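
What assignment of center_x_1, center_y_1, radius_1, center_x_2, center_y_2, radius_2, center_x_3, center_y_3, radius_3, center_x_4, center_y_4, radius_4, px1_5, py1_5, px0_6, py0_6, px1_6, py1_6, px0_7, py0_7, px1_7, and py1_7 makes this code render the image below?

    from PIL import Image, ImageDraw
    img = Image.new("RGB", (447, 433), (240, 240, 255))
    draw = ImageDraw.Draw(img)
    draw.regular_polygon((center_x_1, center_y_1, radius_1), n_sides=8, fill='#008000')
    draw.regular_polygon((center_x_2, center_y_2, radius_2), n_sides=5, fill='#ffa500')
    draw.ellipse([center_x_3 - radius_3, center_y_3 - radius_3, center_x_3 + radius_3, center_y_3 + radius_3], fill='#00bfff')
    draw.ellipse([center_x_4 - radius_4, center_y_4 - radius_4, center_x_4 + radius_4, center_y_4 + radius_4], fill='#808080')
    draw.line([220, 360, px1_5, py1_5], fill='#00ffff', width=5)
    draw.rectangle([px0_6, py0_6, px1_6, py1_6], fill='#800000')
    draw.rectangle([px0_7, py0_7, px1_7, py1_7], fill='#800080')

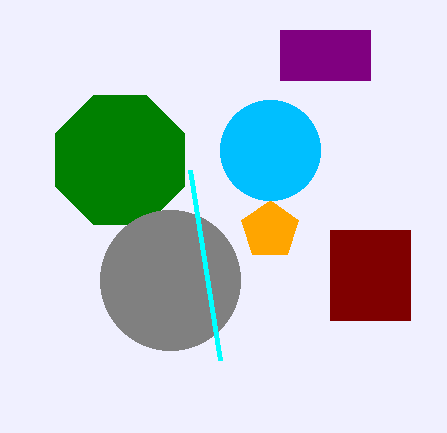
center_x_1 = 120, center_y_1 = 160, radius_1 = 70, center_x_2 = 270, center_y_2 = 230, radius_2 = 30, center_x_3 = 270, center_y_3 = 150, radius_3 = 50, center_x_4 = 170, center_y_4 = 280, radius_4 = 70, px1_5 = 190, py1_5 = 170, px0_6 = 330, py0_6 = 230, px1_6 = 410, py1_6 = 320, px0_7 = 280, py0_7 = 30, px1_7 = 370, py1_7 = 80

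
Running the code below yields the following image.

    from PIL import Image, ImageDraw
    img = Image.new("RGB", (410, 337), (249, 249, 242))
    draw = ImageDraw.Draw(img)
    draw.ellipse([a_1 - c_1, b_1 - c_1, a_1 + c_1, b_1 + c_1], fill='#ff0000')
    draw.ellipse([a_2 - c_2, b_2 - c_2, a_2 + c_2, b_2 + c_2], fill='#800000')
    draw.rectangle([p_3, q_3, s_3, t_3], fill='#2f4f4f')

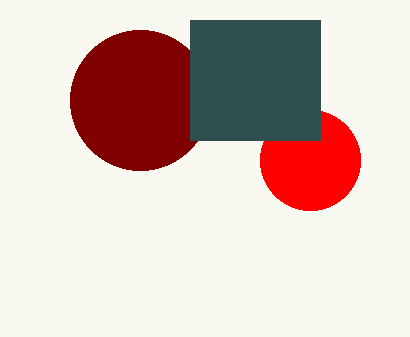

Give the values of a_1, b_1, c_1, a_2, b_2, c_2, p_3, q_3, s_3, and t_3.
a_1 = 310
b_1 = 160
c_1 = 50
a_2 = 140
b_2 = 100
c_2 = 70
p_3 = 190
q_3 = 20
s_3 = 320
t_3 = 140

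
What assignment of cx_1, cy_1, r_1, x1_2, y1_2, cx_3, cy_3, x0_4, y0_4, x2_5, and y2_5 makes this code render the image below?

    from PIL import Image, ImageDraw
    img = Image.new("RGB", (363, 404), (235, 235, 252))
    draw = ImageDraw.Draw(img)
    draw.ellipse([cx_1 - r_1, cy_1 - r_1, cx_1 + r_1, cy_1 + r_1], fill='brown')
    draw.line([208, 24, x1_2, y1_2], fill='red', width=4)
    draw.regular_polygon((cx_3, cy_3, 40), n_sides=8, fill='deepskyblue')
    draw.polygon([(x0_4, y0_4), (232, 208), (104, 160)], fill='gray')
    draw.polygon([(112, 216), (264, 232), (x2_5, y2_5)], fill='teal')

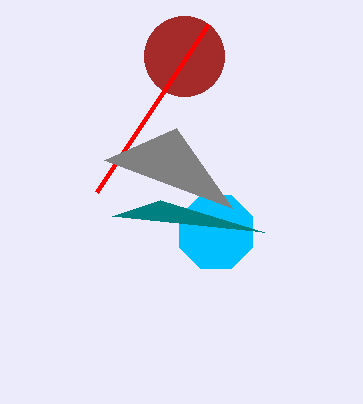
cx_1 = 184, cy_1 = 56, r_1 = 40, x1_2 = 96, y1_2 = 192, cx_3 = 216, cy_3 = 232, x0_4 = 176, y0_4 = 128, x2_5 = 160, y2_5 = 200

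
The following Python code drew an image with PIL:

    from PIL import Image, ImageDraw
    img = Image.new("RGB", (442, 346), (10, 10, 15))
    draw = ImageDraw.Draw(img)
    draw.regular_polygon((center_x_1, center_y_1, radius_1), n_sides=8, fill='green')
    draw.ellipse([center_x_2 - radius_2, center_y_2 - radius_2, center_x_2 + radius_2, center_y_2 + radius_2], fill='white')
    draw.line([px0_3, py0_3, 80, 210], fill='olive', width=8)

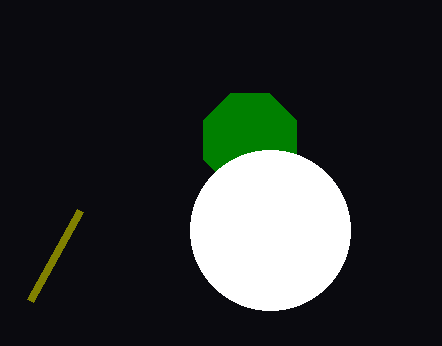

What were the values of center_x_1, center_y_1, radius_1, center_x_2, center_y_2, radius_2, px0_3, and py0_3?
center_x_1 = 250
center_y_1 = 140
radius_1 = 50
center_x_2 = 270
center_y_2 = 230
radius_2 = 80
px0_3 = 30
py0_3 = 300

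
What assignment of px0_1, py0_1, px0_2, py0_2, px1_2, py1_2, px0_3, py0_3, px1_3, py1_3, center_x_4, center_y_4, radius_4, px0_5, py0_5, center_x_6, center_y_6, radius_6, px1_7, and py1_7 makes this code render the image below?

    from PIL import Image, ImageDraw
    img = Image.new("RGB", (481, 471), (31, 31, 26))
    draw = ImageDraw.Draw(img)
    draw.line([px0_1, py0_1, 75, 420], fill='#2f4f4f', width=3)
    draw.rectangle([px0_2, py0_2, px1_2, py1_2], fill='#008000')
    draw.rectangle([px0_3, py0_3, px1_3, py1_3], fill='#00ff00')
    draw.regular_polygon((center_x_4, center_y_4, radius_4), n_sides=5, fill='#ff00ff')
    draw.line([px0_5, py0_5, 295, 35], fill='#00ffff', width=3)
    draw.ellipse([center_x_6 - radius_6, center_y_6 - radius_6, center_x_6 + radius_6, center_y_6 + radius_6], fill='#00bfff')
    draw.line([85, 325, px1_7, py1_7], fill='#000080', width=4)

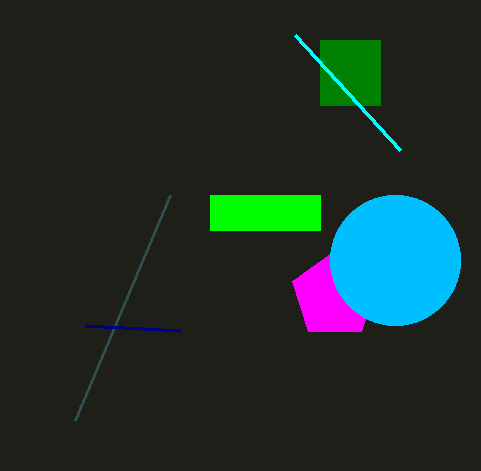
px0_1 = 170; py0_1 = 195; px0_2 = 320; py0_2 = 40; px1_2 = 380; py1_2 = 105; px0_3 = 210; py0_3 = 195; px1_3 = 320; py1_3 = 230; center_x_4 = 335; center_y_4 = 295; radius_4 = 45; px0_5 = 400; py0_5 = 150; center_x_6 = 395; center_y_6 = 260; radius_6 = 65; px1_7 = 180; py1_7 = 330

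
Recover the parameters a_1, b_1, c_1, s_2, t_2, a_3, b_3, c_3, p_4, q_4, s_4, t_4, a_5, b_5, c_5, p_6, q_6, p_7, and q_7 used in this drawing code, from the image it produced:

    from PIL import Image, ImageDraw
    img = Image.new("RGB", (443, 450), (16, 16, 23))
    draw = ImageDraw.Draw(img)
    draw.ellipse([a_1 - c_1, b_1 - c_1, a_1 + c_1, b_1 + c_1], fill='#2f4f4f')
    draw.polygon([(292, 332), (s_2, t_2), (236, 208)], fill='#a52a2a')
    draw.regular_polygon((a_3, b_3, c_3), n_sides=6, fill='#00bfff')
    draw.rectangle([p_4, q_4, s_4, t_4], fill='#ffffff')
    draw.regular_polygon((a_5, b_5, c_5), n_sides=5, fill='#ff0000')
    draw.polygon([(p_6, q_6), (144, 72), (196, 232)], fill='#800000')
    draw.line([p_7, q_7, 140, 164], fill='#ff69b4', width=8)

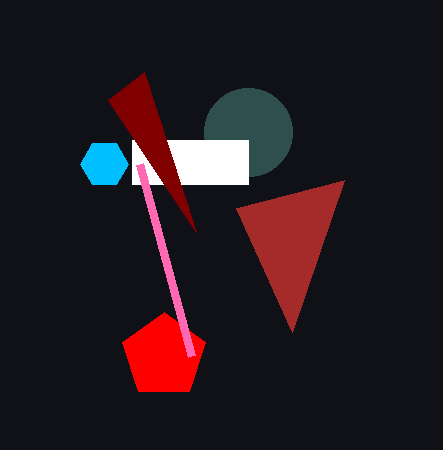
a_1 = 248; b_1 = 132; c_1 = 44; s_2 = 344; t_2 = 180; a_3 = 104; b_3 = 164; c_3 = 24; p_4 = 132; q_4 = 140; s_4 = 248; t_4 = 184; a_5 = 164; b_5 = 356; c_5 = 44; p_6 = 108; q_6 = 100; p_7 = 192; q_7 = 356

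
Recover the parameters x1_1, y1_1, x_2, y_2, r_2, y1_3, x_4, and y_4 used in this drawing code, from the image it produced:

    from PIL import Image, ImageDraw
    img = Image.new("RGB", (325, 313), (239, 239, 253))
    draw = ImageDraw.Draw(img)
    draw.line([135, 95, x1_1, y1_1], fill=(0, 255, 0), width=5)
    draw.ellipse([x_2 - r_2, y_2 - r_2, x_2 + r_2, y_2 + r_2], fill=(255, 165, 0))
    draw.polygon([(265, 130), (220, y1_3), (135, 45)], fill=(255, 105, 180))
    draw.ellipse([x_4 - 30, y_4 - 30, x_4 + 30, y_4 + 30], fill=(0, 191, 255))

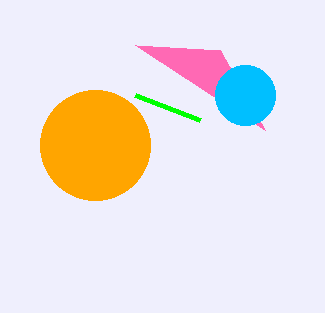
x1_1 = 200; y1_1 = 120; x_2 = 95; y_2 = 145; r_2 = 55; y1_3 = 50; x_4 = 245; y_4 = 95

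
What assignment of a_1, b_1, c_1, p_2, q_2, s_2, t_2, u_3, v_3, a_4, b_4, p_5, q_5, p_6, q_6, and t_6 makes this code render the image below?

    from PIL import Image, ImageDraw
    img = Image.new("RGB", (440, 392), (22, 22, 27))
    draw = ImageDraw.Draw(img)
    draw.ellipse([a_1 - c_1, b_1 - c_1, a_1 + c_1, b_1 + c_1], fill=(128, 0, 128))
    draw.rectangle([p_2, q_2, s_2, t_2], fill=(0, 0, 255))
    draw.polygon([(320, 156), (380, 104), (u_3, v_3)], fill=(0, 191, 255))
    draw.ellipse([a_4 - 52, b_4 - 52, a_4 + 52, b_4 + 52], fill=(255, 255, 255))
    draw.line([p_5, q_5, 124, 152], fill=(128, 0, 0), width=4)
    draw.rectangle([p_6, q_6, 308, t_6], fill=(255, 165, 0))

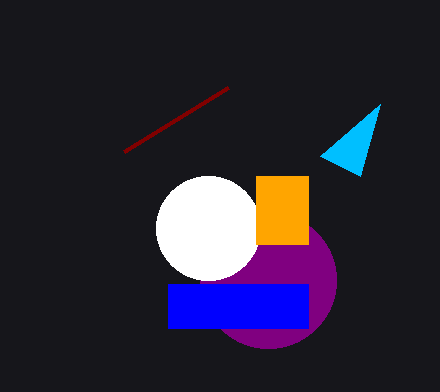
a_1 = 268, b_1 = 280, c_1 = 68, p_2 = 168, q_2 = 284, s_2 = 308, t_2 = 328, u_3 = 360, v_3 = 176, a_4 = 208, b_4 = 228, p_5 = 228, q_5 = 88, p_6 = 256, q_6 = 176, t_6 = 244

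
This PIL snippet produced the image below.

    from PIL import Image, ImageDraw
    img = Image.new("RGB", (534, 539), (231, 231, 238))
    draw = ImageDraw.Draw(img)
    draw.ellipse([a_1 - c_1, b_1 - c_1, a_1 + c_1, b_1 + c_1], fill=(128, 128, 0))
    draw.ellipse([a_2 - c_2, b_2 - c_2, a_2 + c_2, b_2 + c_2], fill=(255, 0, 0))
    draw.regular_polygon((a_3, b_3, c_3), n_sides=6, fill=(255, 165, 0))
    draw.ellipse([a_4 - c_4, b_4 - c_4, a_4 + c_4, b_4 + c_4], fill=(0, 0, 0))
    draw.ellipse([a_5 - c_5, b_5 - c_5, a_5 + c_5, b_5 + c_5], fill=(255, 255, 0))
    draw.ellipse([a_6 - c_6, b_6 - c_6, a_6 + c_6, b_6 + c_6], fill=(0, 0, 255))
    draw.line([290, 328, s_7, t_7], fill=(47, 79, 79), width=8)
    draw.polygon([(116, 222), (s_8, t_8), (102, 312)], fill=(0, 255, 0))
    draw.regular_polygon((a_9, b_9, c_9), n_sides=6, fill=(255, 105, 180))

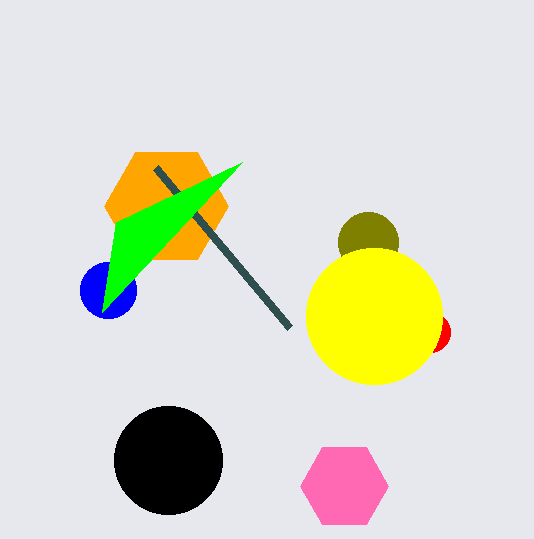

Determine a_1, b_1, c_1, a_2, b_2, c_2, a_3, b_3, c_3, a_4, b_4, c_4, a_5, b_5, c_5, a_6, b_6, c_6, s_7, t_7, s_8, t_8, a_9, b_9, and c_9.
a_1 = 368; b_1 = 242; c_1 = 30; a_2 = 430; b_2 = 332; c_2 = 20; a_3 = 166; b_3 = 206; c_3 = 62; a_4 = 168; b_4 = 460; c_4 = 54; a_5 = 374; b_5 = 316; c_5 = 68; a_6 = 108; b_6 = 290; c_6 = 28; s_7 = 156; t_7 = 168; s_8 = 242; t_8 = 162; a_9 = 344; b_9 = 486; c_9 = 44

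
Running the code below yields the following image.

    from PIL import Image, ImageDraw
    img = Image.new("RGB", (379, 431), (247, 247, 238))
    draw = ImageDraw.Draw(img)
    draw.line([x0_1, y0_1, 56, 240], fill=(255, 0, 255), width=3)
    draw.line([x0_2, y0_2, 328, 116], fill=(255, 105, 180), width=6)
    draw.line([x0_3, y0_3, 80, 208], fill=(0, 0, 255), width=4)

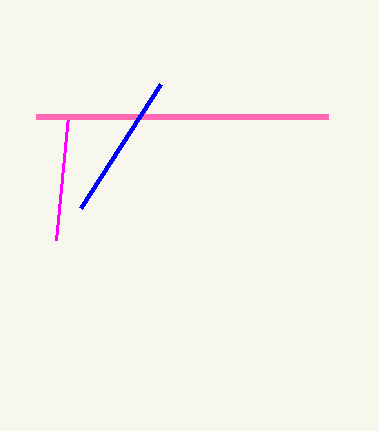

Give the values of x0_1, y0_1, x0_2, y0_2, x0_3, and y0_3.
x0_1 = 68, y0_1 = 116, x0_2 = 36, y0_2 = 116, x0_3 = 160, y0_3 = 84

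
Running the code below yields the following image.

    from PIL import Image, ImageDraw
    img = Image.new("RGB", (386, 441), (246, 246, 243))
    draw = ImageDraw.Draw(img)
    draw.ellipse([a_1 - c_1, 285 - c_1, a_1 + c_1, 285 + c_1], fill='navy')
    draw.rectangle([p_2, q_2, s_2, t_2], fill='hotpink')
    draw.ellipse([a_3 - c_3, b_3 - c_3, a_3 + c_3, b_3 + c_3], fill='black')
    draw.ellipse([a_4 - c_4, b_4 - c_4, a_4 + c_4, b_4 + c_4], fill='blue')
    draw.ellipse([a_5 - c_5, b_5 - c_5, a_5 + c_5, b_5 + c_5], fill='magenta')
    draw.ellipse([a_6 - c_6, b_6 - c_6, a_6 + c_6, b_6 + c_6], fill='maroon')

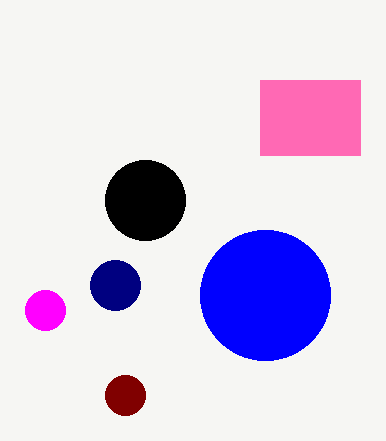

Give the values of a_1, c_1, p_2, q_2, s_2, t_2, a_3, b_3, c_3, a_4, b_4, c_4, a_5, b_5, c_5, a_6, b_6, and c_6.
a_1 = 115, c_1 = 25, p_2 = 260, q_2 = 80, s_2 = 360, t_2 = 155, a_3 = 145, b_3 = 200, c_3 = 40, a_4 = 265, b_4 = 295, c_4 = 65, a_5 = 45, b_5 = 310, c_5 = 20, a_6 = 125, b_6 = 395, c_6 = 20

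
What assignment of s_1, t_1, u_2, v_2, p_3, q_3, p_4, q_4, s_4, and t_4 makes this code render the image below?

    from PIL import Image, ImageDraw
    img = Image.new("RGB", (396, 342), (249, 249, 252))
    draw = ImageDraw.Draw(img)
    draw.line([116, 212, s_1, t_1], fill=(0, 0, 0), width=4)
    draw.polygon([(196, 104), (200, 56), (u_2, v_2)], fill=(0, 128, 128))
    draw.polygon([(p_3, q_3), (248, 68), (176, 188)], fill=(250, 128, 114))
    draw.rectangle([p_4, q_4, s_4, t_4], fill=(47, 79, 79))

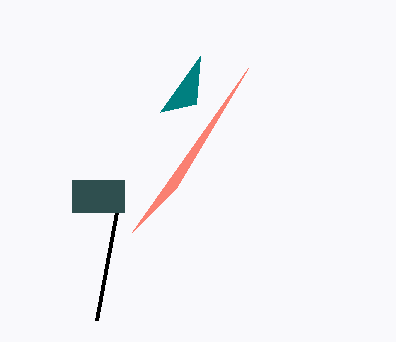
s_1 = 96
t_1 = 320
u_2 = 160
v_2 = 112
p_3 = 132
q_3 = 232
p_4 = 72
q_4 = 180
s_4 = 124
t_4 = 212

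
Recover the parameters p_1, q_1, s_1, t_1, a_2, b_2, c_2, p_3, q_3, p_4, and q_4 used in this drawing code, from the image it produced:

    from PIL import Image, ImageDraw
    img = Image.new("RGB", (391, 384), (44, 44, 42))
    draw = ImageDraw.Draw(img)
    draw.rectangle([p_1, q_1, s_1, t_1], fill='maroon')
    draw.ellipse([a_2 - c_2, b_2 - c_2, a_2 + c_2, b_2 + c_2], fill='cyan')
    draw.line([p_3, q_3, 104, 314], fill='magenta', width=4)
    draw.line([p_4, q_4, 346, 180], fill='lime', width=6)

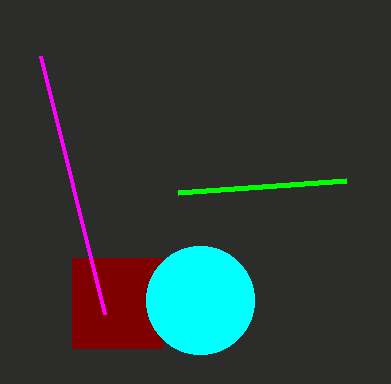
p_1 = 72
q_1 = 258
s_1 = 162
t_1 = 348
a_2 = 200
b_2 = 300
c_2 = 54
p_3 = 40
q_3 = 56
p_4 = 178
q_4 = 192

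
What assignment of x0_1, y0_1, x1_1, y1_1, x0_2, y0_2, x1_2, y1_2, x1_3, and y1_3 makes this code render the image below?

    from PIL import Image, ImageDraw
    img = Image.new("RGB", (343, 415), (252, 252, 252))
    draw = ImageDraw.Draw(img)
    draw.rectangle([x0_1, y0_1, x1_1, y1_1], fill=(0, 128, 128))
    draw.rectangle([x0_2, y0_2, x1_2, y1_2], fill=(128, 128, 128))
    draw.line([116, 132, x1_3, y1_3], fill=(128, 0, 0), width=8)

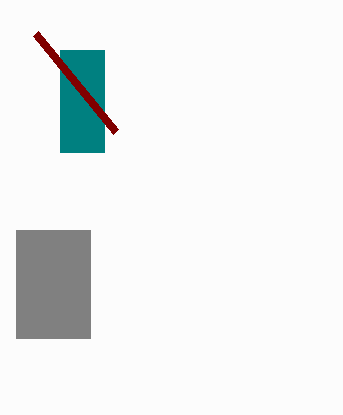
x0_1 = 60; y0_1 = 50; x1_1 = 104; y1_1 = 152; x0_2 = 16; y0_2 = 230; x1_2 = 90; y1_2 = 338; x1_3 = 36; y1_3 = 34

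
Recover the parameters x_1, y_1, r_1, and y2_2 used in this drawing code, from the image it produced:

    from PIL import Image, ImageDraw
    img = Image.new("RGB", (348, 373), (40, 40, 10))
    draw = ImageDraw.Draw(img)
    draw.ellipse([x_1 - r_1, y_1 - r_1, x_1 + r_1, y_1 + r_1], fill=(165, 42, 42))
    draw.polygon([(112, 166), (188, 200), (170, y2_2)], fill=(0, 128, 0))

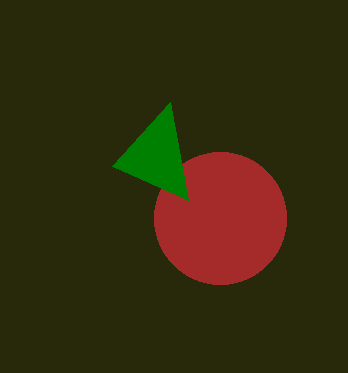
x_1 = 220, y_1 = 218, r_1 = 66, y2_2 = 102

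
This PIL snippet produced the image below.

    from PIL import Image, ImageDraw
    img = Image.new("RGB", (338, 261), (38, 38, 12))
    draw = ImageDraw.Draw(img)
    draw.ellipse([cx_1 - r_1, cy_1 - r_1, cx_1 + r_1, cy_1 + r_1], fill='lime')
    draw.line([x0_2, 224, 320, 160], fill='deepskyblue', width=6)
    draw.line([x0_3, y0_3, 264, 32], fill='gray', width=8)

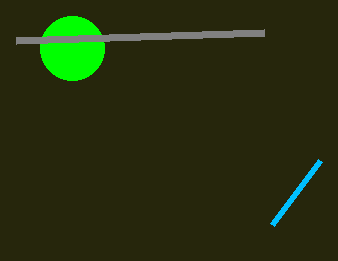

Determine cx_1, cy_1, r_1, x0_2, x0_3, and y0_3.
cx_1 = 72; cy_1 = 48; r_1 = 32; x0_2 = 272; x0_3 = 16; y0_3 = 40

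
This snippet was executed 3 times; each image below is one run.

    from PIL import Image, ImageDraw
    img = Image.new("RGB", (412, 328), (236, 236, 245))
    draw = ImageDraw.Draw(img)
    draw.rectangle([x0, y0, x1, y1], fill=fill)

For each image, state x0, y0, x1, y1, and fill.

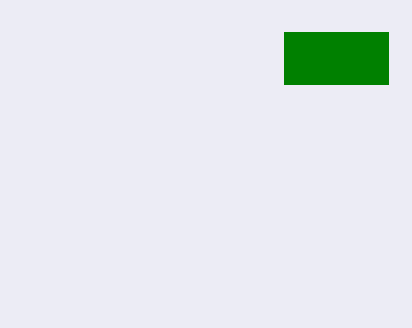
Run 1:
x0 = 284, y0 = 32, x1 = 388, y1 = 84, fill = 'green'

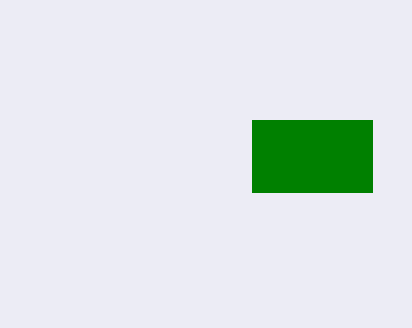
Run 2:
x0 = 252, y0 = 120, x1 = 372, y1 = 192, fill = 'green'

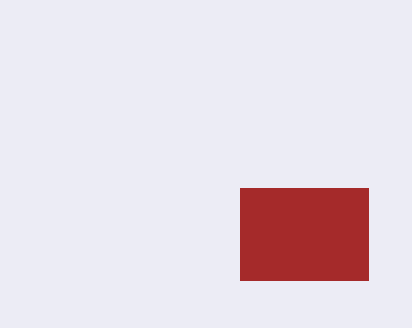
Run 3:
x0 = 240; y0 = 188; x1 = 368; y1 = 280; fill = 'brown'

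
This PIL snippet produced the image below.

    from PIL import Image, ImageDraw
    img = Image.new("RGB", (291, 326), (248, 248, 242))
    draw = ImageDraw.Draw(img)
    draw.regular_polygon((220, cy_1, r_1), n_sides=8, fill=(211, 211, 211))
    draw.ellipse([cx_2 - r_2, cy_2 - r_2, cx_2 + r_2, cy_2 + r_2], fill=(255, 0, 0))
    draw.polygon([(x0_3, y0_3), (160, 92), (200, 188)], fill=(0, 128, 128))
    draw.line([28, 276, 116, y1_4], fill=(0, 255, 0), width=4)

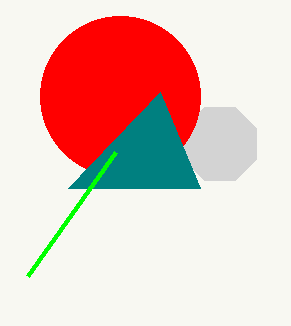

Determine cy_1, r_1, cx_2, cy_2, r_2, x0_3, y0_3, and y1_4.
cy_1 = 144; r_1 = 40; cx_2 = 120; cy_2 = 96; r_2 = 80; x0_3 = 68; y0_3 = 188; y1_4 = 152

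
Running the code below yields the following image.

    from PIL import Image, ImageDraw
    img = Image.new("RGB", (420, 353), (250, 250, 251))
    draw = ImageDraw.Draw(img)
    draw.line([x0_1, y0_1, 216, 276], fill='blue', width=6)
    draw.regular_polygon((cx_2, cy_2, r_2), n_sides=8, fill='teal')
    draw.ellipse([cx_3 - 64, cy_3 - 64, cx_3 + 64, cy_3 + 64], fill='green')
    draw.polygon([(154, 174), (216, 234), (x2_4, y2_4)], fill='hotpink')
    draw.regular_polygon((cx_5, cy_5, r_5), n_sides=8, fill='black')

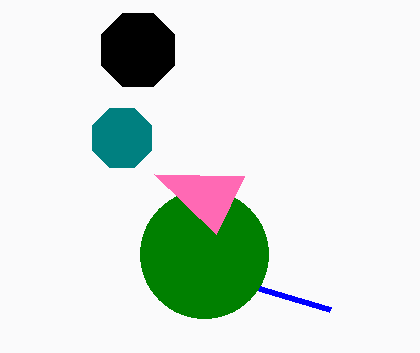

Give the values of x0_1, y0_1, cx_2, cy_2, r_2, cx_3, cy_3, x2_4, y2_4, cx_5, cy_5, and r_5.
x0_1 = 330, y0_1 = 310, cx_2 = 122, cy_2 = 138, r_2 = 32, cx_3 = 204, cy_3 = 254, x2_4 = 244, y2_4 = 176, cx_5 = 138, cy_5 = 50, r_5 = 40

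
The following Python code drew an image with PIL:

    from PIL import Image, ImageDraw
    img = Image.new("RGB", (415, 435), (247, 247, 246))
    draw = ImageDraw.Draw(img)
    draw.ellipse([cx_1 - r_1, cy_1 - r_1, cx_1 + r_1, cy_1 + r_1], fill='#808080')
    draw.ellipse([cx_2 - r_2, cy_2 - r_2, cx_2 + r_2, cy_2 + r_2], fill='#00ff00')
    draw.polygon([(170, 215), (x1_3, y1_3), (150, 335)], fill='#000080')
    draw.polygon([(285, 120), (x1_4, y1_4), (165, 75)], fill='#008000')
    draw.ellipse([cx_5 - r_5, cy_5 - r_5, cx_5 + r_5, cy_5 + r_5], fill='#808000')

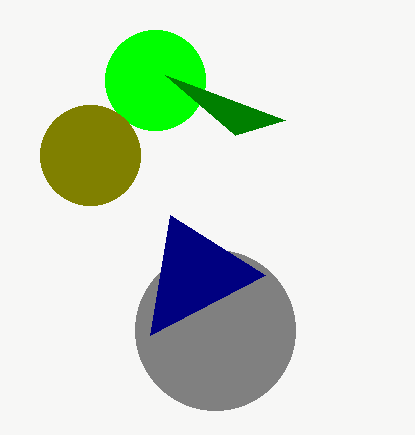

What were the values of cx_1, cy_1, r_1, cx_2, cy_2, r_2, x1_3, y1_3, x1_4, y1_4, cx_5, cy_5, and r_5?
cx_1 = 215, cy_1 = 330, r_1 = 80, cx_2 = 155, cy_2 = 80, r_2 = 50, x1_3 = 265, y1_3 = 275, x1_4 = 235, y1_4 = 135, cx_5 = 90, cy_5 = 155, r_5 = 50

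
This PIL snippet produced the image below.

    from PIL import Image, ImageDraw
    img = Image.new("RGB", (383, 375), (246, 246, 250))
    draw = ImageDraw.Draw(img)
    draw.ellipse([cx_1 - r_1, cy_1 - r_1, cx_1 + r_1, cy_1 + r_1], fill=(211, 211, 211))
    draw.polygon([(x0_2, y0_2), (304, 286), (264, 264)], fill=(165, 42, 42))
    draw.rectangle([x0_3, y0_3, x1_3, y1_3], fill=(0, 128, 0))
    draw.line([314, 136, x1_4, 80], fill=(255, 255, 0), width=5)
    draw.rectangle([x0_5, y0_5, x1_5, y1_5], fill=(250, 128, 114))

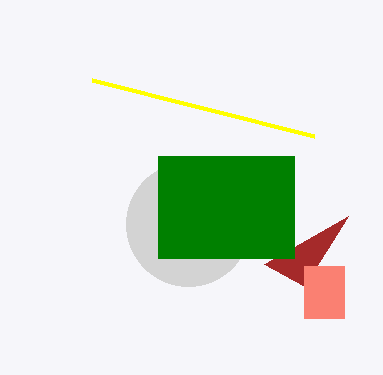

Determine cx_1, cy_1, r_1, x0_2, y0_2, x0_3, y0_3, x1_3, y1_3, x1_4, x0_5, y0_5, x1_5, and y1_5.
cx_1 = 188
cy_1 = 224
r_1 = 62
x0_2 = 348
y0_2 = 216
x0_3 = 158
y0_3 = 156
x1_3 = 294
y1_3 = 258
x1_4 = 92
x0_5 = 304
y0_5 = 266
x1_5 = 344
y1_5 = 318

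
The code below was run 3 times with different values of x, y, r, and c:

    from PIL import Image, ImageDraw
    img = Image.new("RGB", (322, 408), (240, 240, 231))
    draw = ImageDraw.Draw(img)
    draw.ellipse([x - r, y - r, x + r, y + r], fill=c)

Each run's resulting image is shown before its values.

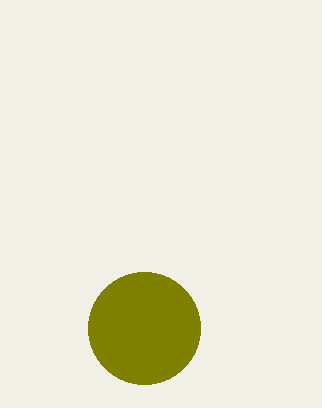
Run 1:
x = 144; y = 328; r = 56; c = 'olive'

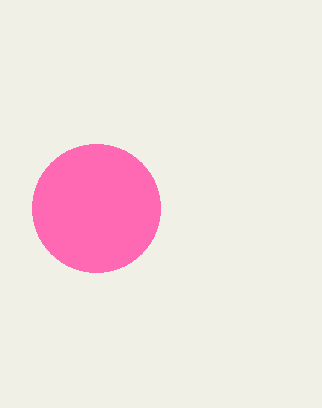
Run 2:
x = 96
y = 208
r = 64
c = 'hotpink'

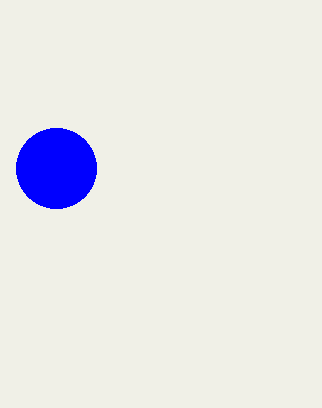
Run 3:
x = 56
y = 168
r = 40
c = 'blue'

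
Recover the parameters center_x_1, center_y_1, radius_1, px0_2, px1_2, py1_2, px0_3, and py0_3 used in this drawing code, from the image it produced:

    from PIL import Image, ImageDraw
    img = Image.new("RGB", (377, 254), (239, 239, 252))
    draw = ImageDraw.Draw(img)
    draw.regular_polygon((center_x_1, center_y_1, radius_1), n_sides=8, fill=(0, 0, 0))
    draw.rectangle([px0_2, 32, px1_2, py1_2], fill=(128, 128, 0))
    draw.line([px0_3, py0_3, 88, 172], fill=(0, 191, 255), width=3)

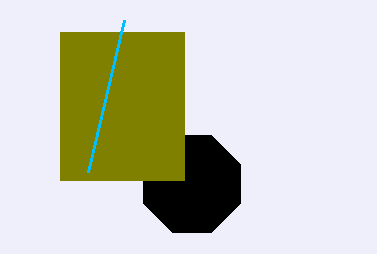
center_x_1 = 192
center_y_1 = 184
radius_1 = 52
px0_2 = 60
px1_2 = 184
py1_2 = 180
px0_3 = 124
py0_3 = 20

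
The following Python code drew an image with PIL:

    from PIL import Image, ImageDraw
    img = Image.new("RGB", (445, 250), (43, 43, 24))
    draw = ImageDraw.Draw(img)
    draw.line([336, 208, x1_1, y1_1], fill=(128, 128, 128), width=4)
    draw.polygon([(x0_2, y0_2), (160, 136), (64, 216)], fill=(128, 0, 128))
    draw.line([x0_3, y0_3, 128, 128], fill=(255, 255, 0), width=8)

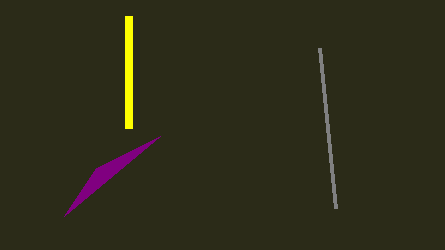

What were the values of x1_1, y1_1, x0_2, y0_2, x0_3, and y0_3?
x1_1 = 320; y1_1 = 48; x0_2 = 96; y0_2 = 168; x0_3 = 128; y0_3 = 16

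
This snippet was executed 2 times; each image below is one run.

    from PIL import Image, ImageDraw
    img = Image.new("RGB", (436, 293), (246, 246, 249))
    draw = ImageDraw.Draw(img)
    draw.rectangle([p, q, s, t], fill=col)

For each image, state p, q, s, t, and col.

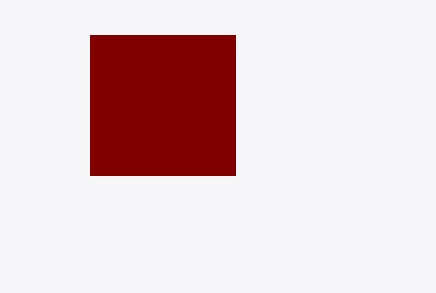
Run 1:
p = 90
q = 35
s = 235
t = 175
col = 'maroon'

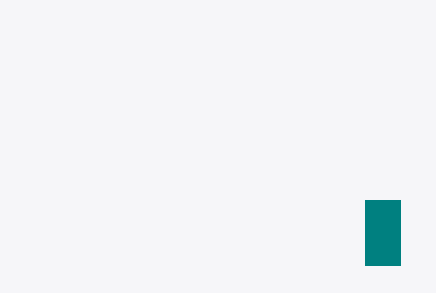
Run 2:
p = 365, q = 200, s = 400, t = 265, col = 'teal'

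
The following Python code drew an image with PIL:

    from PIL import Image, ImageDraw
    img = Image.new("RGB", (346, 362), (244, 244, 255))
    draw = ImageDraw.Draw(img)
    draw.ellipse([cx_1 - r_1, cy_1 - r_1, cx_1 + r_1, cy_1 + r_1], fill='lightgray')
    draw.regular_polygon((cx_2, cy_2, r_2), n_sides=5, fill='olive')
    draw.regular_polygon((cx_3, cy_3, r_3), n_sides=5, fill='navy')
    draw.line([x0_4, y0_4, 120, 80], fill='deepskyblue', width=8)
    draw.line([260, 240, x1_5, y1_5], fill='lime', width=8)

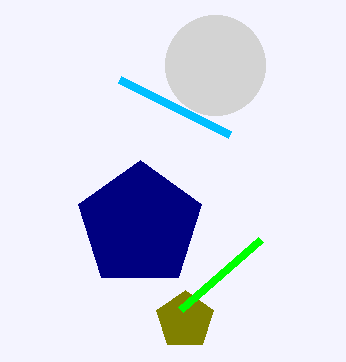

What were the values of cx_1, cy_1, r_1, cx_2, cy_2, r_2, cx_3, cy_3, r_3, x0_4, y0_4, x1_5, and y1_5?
cx_1 = 215; cy_1 = 65; r_1 = 50; cx_2 = 185; cy_2 = 320; r_2 = 30; cx_3 = 140; cy_3 = 225; r_3 = 65; x0_4 = 230; y0_4 = 135; x1_5 = 180; y1_5 = 310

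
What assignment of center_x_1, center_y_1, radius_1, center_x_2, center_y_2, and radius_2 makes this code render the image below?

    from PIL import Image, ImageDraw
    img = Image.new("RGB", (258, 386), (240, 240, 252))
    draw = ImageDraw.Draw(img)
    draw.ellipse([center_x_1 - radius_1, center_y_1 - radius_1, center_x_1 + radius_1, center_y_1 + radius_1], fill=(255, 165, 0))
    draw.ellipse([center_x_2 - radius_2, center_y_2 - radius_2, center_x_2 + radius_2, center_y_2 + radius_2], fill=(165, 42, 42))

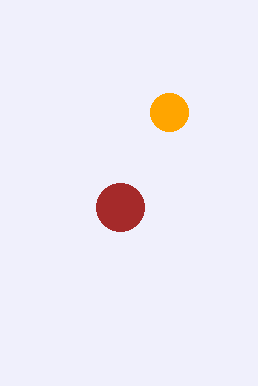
center_x_1 = 169, center_y_1 = 112, radius_1 = 19, center_x_2 = 120, center_y_2 = 207, radius_2 = 24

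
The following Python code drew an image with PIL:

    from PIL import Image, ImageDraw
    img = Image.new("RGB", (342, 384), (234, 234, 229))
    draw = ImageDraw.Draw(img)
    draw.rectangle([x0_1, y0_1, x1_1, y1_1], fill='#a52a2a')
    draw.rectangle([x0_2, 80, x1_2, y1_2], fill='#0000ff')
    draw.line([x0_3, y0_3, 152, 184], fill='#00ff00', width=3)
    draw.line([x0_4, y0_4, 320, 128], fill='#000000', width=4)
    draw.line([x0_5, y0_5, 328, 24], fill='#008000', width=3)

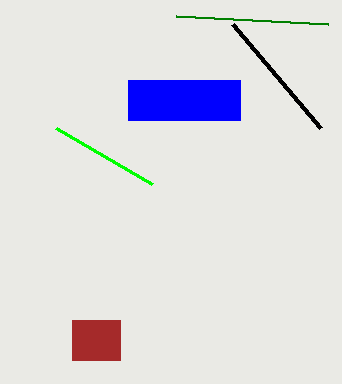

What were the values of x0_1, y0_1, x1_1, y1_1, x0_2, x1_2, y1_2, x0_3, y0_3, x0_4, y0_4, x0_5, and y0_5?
x0_1 = 72, y0_1 = 320, x1_1 = 120, y1_1 = 360, x0_2 = 128, x1_2 = 240, y1_2 = 120, x0_3 = 56, y0_3 = 128, x0_4 = 232, y0_4 = 24, x0_5 = 176, y0_5 = 16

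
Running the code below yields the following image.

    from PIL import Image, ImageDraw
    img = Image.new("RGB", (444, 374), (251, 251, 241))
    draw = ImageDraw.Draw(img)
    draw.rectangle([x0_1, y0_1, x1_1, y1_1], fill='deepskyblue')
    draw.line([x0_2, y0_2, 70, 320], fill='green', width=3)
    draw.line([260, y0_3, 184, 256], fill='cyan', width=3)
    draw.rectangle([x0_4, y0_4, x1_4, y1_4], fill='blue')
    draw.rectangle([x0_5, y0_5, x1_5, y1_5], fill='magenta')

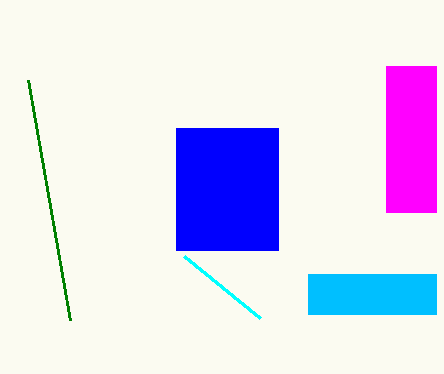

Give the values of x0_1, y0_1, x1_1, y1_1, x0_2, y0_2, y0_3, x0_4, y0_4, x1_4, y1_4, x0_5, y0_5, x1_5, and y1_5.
x0_1 = 308
y0_1 = 274
x1_1 = 436
y1_1 = 314
x0_2 = 28
y0_2 = 80
y0_3 = 318
x0_4 = 176
y0_4 = 128
x1_4 = 278
y1_4 = 250
x0_5 = 386
y0_5 = 66
x1_5 = 436
y1_5 = 212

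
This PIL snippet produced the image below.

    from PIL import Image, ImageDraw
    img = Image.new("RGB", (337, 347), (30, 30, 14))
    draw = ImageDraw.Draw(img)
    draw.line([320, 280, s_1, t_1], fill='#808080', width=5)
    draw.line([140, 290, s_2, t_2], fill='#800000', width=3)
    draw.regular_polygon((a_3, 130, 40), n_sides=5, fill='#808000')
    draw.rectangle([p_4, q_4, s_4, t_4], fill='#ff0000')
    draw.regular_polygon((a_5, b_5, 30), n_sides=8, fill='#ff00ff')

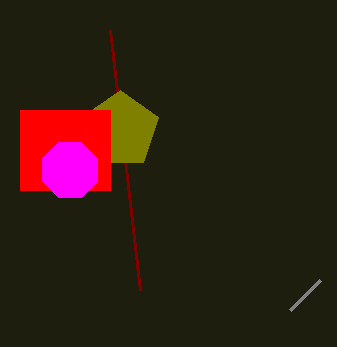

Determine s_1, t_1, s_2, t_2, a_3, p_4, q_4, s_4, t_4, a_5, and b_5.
s_1 = 290, t_1 = 310, s_2 = 110, t_2 = 30, a_3 = 120, p_4 = 20, q_4 = 110, s_4 = 110, t_4 = 190, a_5 = 70, b_5 = 170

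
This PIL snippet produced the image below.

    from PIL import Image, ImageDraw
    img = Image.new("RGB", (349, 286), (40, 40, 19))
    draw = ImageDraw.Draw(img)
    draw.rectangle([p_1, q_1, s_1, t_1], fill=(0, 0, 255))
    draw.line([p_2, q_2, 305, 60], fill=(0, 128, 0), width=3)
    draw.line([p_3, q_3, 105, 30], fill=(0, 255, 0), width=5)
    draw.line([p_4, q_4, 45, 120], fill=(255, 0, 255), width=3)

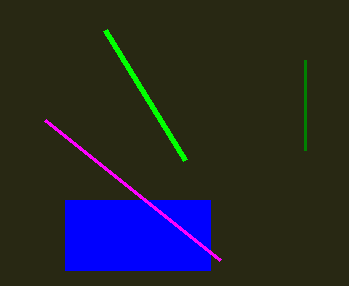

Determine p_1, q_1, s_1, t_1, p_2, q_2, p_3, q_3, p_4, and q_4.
p_1 = 65, q_1 = 200, s_1 = 210, t_1 = 270, p_2 = 305, q_2 = 150, p_3 = 185, q_3 = 160, p_4 = 220, q_4 = 260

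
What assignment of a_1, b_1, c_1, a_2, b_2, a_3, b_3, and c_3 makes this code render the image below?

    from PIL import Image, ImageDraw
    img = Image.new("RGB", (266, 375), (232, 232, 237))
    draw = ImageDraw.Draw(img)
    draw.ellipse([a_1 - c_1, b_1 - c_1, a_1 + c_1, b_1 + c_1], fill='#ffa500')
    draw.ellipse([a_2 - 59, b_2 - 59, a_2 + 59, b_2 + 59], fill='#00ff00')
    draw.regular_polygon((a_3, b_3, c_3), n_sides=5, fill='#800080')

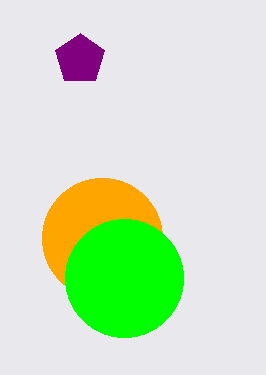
a_1 = 102, b_1 = 238, c_1 = 60, a_2 = 124, b_2 = 278, a_3 = 80, b_3 = 59, c_3 = 26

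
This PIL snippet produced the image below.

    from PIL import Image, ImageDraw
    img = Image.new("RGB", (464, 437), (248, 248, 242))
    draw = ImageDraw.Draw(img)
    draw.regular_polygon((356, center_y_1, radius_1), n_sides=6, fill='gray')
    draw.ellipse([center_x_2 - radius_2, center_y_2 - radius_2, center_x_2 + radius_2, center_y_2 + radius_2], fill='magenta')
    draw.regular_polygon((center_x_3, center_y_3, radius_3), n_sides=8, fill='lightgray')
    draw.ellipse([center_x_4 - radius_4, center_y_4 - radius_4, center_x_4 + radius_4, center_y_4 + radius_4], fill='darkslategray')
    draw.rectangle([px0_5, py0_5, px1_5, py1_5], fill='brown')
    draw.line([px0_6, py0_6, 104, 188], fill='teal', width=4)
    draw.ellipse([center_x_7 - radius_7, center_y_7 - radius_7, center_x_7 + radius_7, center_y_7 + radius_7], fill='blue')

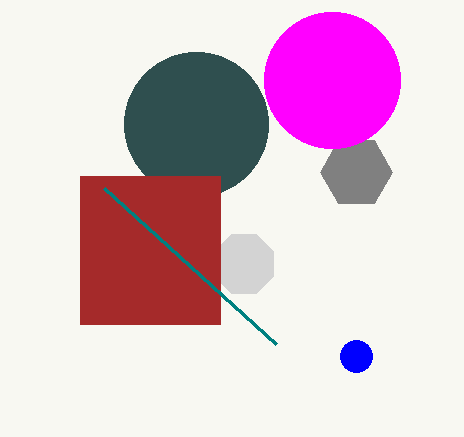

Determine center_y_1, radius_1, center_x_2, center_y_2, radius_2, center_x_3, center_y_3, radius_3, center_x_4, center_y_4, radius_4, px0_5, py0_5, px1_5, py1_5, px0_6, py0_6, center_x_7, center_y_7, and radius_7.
center_y_1 = 172; radius_1 = 36; center_x_2 = 332; center_y_2 = 80; radius_2 = 68; center_x_3 = 244; center_y_3 = 264; radius_3 = 32; center_x_4 = 196; center_y_4 = 124; radius_4 = 72; px0_5 = 80; py0_5 = 176; px1_5 = 220; py1_5 = 324; px0_6 = 276; py0_6 = 344; center_x_7 = 356; center_y_7 = 356; radius_7 = 16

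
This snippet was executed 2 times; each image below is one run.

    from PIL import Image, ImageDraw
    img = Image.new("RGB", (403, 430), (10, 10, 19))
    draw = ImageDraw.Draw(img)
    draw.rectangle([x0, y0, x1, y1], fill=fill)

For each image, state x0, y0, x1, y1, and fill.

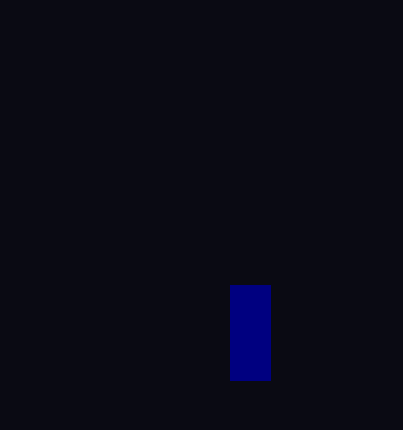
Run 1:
x0 = 230; y0 = 285; x1 = 270; y1 = 380; fill = 'navy'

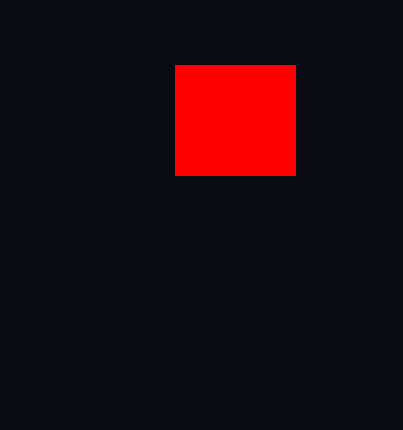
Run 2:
x0 = 175; y0 = 65; x1 = 295; y1 = 175; fill = 'red'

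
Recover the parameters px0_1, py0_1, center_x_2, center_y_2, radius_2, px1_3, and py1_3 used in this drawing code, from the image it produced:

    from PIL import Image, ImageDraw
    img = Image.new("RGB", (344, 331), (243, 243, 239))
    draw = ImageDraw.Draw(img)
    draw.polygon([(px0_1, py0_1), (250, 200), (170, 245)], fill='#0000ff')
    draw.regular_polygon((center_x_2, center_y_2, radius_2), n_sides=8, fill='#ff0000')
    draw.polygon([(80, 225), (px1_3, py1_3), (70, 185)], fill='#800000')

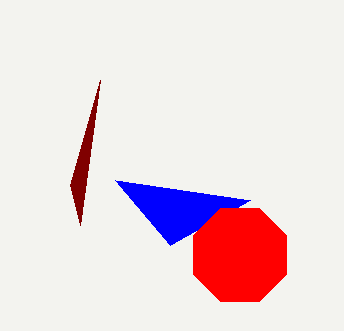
px0_1 = 115, py0_1 = 180, center_x_2 = 240, center_y_2 = 255, radius_2 = 50, px1_3 = 100, py1_3 = 80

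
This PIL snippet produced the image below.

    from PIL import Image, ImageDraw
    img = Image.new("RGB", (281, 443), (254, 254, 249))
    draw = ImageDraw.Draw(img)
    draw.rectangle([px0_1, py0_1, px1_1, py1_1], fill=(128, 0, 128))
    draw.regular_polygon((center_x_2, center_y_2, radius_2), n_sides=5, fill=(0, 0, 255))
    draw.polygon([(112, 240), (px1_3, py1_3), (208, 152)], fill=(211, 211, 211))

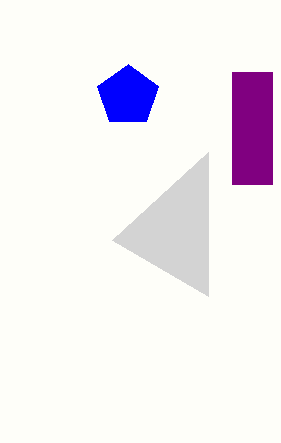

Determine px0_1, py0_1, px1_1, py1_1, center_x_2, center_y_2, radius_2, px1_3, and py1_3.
px0_1 = 232, py0_1 = 72, px1_1 = 272, py1_1 = 184, center_x_2 = 128, center_y_2 = 96, radius_2 = 32, px1_3 = 208, py1_3 = 296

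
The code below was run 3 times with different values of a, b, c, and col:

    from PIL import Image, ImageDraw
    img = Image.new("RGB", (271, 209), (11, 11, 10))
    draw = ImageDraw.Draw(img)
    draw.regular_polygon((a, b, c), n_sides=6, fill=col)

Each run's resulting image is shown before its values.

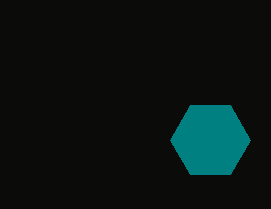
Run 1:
a = 210; b = 140; c = 40; col = 'teal'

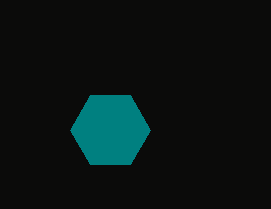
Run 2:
a = 110; b = 130; c = 40; col = 'teal'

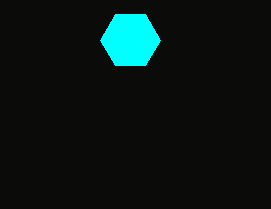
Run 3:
a = 130
b = 40
c = 30
col = 'cyan'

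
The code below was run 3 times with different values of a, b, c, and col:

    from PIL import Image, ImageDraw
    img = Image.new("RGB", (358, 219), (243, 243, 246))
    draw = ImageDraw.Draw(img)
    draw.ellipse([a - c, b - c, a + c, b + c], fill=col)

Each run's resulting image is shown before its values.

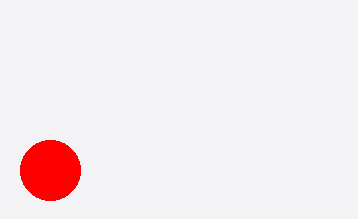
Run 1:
a = 50, b = 170, c = 30, col = 'red'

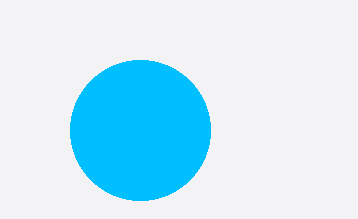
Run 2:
a = 140, b = 130, c = 70, col = 'deepskyblue'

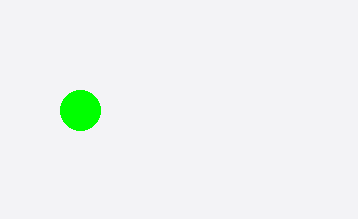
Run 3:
a = 80
b = 110
c = 20
col = 'lime'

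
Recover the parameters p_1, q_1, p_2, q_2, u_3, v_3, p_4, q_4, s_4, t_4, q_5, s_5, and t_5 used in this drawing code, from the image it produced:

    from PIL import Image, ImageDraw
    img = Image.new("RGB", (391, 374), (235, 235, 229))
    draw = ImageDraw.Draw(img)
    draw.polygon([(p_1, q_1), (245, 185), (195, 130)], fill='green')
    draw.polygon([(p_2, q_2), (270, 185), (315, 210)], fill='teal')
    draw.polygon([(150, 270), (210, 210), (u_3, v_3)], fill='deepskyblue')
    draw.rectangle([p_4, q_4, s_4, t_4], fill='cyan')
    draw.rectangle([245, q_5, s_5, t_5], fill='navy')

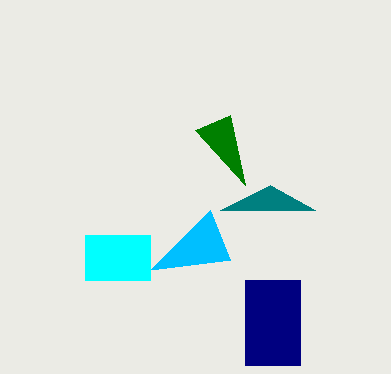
p_1 = 230; q_1 = 115; p_2 = 220; q_2 = 210; u_3 = 230; v_3 = 260; p_4 = 85; q_4 = 235; s_4 = 150; t_4 = 280; q_5 = 280; s_5 = 300; t_5 = 365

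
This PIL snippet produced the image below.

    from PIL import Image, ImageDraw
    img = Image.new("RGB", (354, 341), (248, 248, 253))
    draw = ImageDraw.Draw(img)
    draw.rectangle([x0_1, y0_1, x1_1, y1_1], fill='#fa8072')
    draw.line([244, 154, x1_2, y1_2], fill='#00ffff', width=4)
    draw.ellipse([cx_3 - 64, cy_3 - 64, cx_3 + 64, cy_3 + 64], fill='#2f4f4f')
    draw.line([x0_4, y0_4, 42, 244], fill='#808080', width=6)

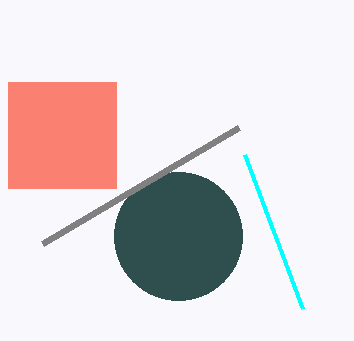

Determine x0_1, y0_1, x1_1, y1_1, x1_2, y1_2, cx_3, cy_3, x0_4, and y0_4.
x0_1 = 8; y0_1 = 82; x1_1 = 116; y1_1 = 188; x1_2 = 302; y1_2 = 308; cx_3 = 178; cy_3 = 236; x0_4 = 238; y0_4 = 128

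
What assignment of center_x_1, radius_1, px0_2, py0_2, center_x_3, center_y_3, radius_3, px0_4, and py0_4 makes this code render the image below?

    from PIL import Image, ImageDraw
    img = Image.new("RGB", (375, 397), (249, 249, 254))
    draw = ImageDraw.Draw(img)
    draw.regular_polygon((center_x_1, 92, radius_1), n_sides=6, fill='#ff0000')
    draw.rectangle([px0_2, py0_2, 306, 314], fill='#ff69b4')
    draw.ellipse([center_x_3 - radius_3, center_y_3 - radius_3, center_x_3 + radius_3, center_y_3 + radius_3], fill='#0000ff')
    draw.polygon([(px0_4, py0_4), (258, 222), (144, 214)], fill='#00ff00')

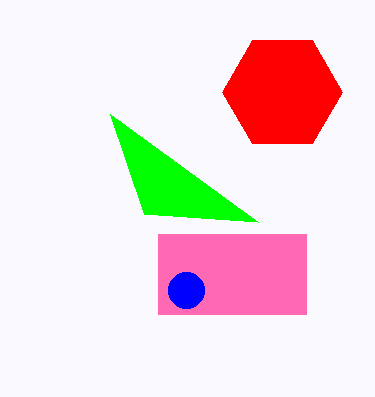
center_x_1 = 282
radius_1 = 60
px0_2 = 158
py0_2 = 234
center_x_3 = 186
center_y_3 = 290
radius_3 = 18
px0_4 = 110
py0_4 = 114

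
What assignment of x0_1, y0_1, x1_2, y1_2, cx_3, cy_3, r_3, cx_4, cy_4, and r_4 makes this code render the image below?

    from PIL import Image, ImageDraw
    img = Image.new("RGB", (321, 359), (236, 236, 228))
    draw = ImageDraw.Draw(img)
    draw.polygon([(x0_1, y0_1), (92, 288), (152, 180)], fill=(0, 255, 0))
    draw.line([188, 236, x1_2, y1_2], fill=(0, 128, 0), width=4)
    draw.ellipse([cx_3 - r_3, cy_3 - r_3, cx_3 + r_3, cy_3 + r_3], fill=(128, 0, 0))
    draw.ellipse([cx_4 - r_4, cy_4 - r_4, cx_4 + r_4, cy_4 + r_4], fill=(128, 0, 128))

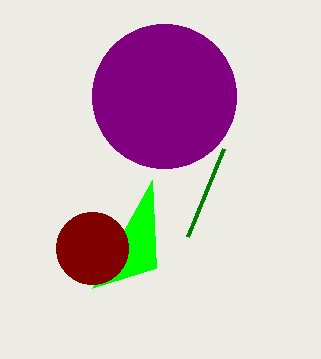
x0_1 = 156
y0_1 = 268
x1_2 = 224
y1_2 = 148
cx_3 = 92
cy_3 = 248
r_3 = 36
cx_4 = 164
cy_4 = 96
r_4 = 72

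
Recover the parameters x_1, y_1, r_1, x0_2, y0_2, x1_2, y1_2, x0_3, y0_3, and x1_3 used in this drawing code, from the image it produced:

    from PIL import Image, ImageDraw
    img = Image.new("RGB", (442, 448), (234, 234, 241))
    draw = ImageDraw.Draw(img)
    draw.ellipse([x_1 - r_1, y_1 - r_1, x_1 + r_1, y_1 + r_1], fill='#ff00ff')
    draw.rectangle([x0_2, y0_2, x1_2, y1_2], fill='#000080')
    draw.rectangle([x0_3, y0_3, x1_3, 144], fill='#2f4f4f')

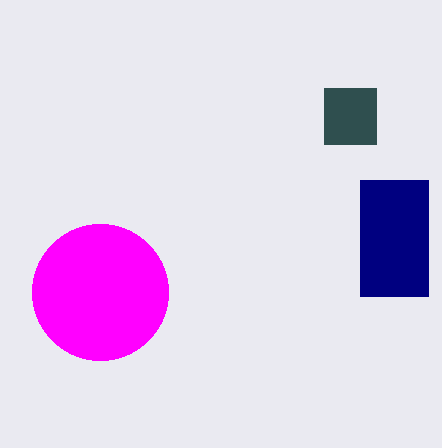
x_1 = 100; y_1 = 292; r_1 = 68; x0_2 = 360; y0_2 = 180; x1_2 = 428; y1_2 = 296; x0_3 = 324; y0_3 = 88; x1_3 = 376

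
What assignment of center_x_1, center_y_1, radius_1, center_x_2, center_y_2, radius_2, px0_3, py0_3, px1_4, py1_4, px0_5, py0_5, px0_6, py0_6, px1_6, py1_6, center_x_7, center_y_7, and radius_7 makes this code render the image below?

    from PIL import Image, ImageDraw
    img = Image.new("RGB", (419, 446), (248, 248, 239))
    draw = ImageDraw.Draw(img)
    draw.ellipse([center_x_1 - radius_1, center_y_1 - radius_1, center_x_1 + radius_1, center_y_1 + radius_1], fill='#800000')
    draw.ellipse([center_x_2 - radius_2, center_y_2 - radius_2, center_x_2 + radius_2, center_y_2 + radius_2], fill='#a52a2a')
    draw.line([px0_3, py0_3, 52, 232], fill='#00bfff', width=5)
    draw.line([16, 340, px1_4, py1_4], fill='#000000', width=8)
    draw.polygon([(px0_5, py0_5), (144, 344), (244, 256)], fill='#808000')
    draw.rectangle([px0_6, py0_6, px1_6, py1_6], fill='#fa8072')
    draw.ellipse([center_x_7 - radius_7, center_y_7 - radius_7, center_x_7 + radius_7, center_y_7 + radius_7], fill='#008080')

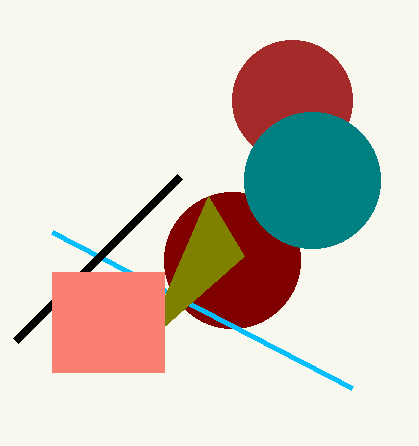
center_x_1 = 232; center_y_1 = 260; radius_1 = 68; center_x_2 = 292; center_y_2 = 100; radius_2 = 60; px0_3 = 352; py0_3 = 388; px1_4 = 180; py1_4 = 176; px0_5 = 208; py0_5 = 196; px0_6 = 52; py0_6 = 272; px1_6 = 164; py1_6 = 372; center_x_7 = 312; center_y_7 = 180; radius_7 = 68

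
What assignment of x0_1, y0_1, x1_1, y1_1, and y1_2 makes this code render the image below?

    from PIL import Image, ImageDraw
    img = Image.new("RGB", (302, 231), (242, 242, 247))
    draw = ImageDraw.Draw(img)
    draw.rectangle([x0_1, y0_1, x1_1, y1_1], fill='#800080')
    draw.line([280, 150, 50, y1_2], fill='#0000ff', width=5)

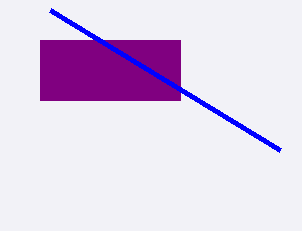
x0_1 = 40; y0_1 = 40; x1_1 = 180; y1_1 = 100; y1_2 = 10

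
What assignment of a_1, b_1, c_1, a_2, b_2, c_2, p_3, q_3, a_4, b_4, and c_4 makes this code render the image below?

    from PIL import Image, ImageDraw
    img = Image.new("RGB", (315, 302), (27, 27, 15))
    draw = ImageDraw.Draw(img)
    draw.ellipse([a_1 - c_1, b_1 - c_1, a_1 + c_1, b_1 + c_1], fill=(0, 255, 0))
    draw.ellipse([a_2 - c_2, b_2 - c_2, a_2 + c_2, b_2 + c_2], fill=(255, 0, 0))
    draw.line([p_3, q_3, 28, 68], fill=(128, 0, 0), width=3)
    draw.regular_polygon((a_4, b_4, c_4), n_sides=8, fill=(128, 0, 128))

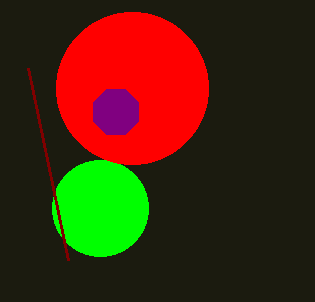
a_1 = 100
b_1 = 208
c_1 = 48
a_2 = 132
b_2 = 88
c_2 = 76
p_3 = 68
q_3 = 260
a_4 = 116
b_4 = 112
c_4 = 24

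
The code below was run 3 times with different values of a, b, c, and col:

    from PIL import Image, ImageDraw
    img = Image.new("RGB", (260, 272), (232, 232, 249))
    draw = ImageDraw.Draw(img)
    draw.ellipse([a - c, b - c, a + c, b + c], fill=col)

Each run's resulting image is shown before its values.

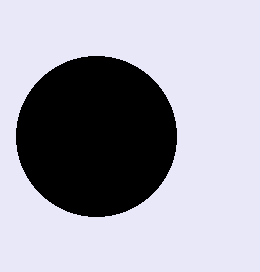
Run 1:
a = 96
b = 136
c = 80
col = 'black'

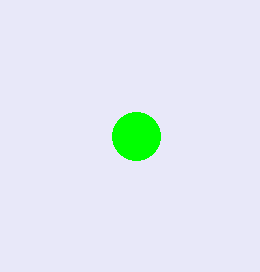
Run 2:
a = 136
b = 136
c = 24
col = 'lime'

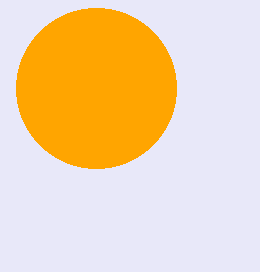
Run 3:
a = 96
b = 88
c = 80
col = 'orange'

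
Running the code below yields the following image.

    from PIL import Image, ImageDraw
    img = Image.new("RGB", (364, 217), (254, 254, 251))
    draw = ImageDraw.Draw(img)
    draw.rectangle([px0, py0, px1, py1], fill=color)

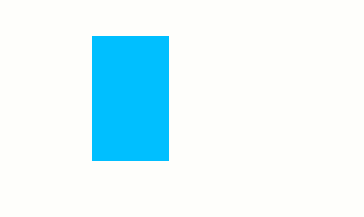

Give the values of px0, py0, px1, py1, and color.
px0 = 92
py0 = 36
px1 = 168
py1 = 160
color = 'deepskyblue'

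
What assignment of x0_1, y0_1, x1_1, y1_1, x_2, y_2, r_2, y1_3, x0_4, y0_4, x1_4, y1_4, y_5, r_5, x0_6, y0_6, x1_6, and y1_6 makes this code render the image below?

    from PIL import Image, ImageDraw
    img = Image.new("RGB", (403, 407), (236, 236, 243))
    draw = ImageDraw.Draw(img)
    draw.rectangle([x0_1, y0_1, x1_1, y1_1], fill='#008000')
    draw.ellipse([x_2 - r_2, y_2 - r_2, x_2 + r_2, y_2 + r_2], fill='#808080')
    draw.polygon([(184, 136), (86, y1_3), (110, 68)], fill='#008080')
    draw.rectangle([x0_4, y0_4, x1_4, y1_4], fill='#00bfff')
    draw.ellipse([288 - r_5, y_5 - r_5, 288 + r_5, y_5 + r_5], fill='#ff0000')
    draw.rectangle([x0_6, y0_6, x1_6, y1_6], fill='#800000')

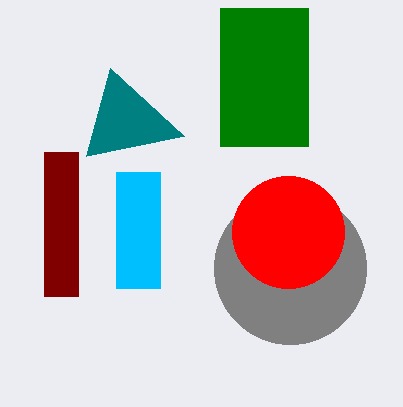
x0_1 = 220, y0_1 = 8, x1_1 = 308, y1_1 = 146, x_2 = 290, y_2 = 268, r_2 = 76, y1_3 = 156, x0_4 = 116, y0_4 = 172, x1_4 = 160, y1_4 = 288, y_5 = 232, r_5 = 56, x0_6 = 44, y0_6 = 152, x1_6 = 78, y1_6 = 296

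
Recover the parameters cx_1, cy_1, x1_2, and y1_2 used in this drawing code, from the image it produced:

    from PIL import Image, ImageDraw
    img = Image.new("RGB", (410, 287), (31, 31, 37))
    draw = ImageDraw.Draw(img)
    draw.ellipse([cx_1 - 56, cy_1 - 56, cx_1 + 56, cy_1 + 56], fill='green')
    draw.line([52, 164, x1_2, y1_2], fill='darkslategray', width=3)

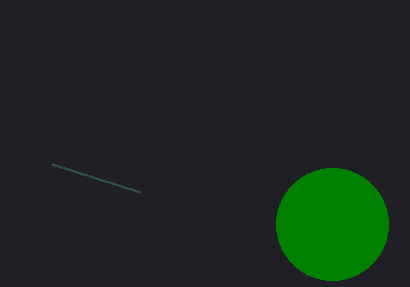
cx_1 = 332; cy_1 = 224; x1_2 = 140; y1_2 = 192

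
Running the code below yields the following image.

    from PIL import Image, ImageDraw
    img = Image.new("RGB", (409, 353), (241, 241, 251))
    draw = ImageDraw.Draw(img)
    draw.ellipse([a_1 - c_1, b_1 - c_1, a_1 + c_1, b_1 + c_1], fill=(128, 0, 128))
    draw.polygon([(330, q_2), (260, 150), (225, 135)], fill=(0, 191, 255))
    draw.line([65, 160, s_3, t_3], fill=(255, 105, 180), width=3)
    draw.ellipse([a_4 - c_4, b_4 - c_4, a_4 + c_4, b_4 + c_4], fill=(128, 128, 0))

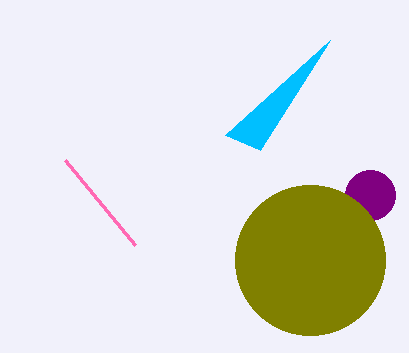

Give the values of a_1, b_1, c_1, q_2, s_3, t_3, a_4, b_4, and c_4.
a_1 = 370; b_1 = 195; c_1 = 25; q_2 = 40; s_3 = 135; t_3 = 245; a_4 = 310; b_4 = 260; c_4 = 75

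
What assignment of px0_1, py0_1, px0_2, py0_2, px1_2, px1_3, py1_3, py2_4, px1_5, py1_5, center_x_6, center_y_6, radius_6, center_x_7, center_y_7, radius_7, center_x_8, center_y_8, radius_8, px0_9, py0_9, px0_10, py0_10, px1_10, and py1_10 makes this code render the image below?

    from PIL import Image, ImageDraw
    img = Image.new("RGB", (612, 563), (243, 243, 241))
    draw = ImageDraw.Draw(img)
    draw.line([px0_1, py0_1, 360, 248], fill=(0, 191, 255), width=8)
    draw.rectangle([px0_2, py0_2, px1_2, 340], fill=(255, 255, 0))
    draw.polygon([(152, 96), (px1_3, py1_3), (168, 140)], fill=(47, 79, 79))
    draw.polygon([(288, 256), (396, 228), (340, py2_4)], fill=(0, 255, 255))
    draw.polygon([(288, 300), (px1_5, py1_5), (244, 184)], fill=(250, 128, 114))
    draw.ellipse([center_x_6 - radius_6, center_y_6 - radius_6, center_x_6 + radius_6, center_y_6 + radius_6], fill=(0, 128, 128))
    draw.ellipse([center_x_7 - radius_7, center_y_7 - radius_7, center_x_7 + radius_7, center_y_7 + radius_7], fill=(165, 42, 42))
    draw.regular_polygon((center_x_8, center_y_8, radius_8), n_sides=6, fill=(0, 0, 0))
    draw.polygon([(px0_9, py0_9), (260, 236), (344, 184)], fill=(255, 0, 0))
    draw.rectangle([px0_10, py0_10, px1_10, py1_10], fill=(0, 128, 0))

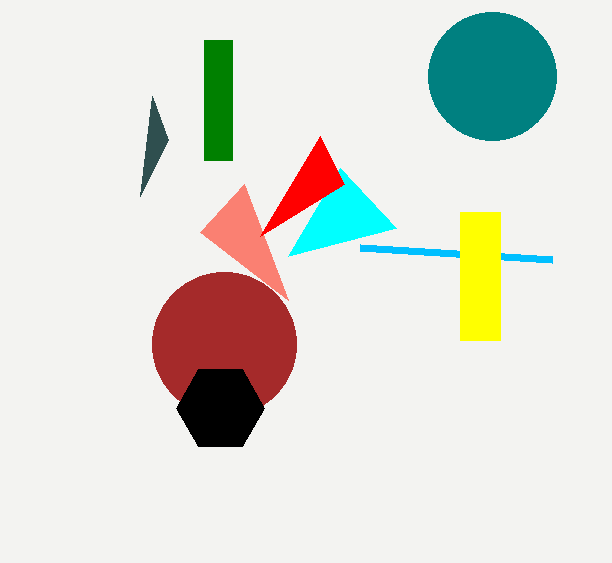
px0_1 = 552
py0_1 = 260
px0_2 = 460
py0_2 = 212
px1_2 = 500
px1_3 = 140
py1_3 = 196
py2_4 = 168
px1_5 = 200
py1_5 = 232
center_x_6 = 492
center_y_6 = 76
radius_6 = 64
center_x_7 = 224
center_y_7 = 344
radius_7 = 72
center_x_8 = 220
center_y_8 = 408
radius_8 = 44
px0_9 = 320
py0_9 = 136
px0_10 = 204
py0_10 = 40
px1_10 = 232
py1_10 = 160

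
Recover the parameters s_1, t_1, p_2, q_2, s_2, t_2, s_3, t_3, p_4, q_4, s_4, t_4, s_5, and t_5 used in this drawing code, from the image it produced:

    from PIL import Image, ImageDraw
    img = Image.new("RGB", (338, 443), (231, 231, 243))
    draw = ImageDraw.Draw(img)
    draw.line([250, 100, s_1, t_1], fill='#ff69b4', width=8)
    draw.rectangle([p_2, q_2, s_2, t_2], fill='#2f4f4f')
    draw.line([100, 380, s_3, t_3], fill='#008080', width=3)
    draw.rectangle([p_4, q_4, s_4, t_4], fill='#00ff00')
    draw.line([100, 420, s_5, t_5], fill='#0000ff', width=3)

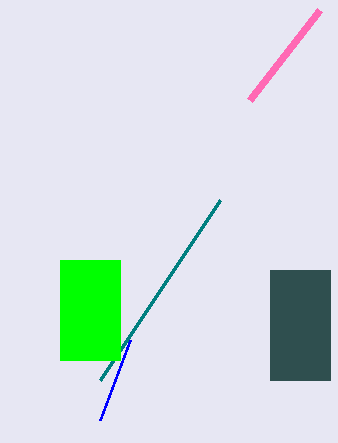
s_1 = 320, t_1 = 10, p_2 = 270, q_2 = 270, s_2 = 330, t_2 = 380, s_3 = 220, t_3 = 200, p_4 = 60, q_4 = 260, s_4 = 120, t_4 = 360, s_5 = 130, t_5 = 340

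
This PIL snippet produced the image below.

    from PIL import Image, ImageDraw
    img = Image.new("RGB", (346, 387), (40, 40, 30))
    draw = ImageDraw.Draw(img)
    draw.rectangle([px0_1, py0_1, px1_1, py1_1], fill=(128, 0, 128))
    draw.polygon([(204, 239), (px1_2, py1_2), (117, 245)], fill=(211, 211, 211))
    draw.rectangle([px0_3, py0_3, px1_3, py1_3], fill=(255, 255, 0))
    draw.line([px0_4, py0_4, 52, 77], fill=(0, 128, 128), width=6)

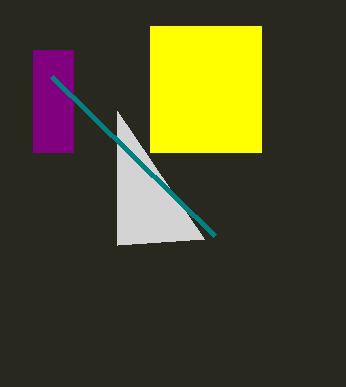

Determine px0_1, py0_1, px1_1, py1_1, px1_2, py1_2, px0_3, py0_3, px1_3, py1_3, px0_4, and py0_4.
px0_1 = 33; py0_1 = 50; px1_1 = 73; py1_1 = 152; px1_2 = 117; py1_2 = 111; px0_3 = 150; py0_3 = 26; px1_3 = 261; py1_3 = 152; px0_4 = 215; py0_4 = 236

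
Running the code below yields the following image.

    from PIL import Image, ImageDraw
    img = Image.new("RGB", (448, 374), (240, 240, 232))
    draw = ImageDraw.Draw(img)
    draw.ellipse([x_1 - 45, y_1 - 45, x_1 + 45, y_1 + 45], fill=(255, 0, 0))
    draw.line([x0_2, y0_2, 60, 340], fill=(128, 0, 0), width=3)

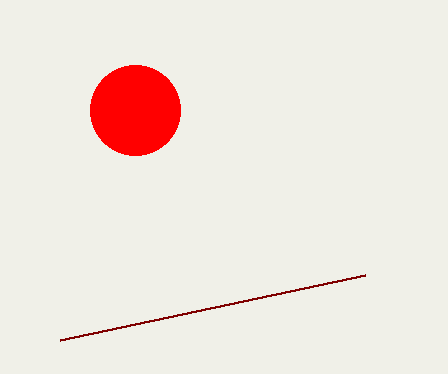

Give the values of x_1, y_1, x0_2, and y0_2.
x_1 = 135, y_1 = 110, x0_2 = 365, y0_2 = 275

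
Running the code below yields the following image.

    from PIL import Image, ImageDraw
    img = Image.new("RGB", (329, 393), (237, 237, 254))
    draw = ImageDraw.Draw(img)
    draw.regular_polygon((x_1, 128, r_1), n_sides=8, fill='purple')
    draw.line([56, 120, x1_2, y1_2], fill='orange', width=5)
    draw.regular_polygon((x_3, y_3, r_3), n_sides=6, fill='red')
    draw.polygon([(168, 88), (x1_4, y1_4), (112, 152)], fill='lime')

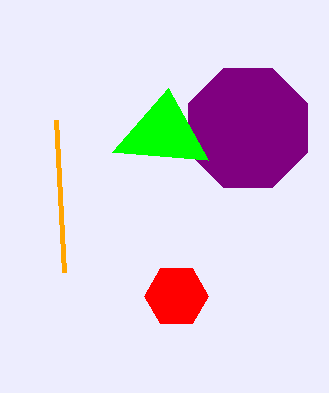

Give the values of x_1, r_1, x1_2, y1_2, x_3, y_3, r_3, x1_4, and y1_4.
x_1 = 248
r_1 = 64
x1_2 = 64
y1_2 = 272
x_3 = 176
y_3 = 296
r_3 = 32
x1_4 = 208
y1_4 = 160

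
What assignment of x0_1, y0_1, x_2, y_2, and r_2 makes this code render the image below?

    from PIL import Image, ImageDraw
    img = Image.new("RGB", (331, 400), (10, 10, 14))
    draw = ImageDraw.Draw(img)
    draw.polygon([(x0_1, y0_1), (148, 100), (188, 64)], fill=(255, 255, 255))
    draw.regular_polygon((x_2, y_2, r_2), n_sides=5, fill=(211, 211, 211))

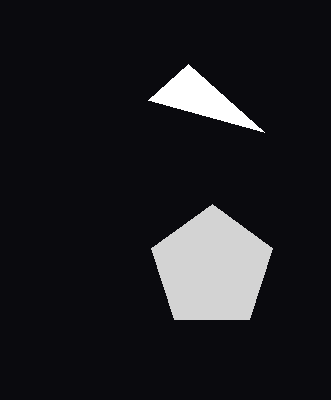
x0_1 = 264; y0_1 = 132; x_2 = 212; y_2 = 268; r_2 = 64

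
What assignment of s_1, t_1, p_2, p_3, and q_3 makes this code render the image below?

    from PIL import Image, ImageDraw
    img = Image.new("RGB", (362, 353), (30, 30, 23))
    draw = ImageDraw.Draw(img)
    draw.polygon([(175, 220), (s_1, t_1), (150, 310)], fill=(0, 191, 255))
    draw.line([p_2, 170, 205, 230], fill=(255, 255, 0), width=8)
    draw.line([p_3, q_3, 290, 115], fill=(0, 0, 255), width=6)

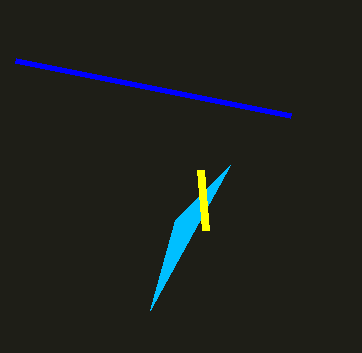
s_1 = 230; t_1 = 165; p_2 = 200; p_3 = 15; q_3 = 60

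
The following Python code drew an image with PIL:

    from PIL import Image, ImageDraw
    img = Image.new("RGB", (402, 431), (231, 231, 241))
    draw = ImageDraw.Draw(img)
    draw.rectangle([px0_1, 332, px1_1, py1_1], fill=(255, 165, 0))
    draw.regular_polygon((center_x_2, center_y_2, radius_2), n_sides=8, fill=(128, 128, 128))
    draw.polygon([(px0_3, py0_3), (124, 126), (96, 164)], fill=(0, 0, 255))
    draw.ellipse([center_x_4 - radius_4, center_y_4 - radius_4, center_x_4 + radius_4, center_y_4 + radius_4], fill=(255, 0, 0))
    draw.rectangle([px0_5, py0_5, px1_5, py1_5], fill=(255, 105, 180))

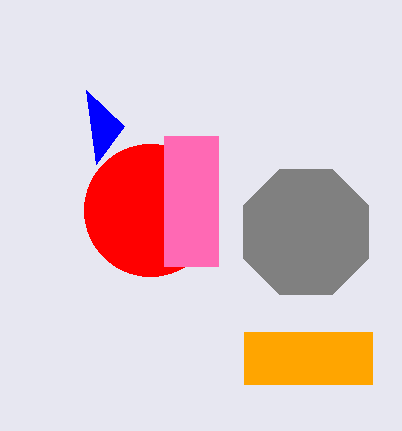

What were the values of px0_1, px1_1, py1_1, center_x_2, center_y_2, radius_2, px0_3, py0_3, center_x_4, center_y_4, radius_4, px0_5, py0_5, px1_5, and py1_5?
px0_1 = 244
px1_1 = 372
py1_1 = 384
center_x_2 = 306
center_y_2 = 232
radius_2 = 68
px0_3 = 86
py0_3 = 90
center_x_4 = 150
center_y_4 = 210
radius_4 = 66
px0_5 = 164
py0_5 = 136
px1_5 = 218
py1_5 = 266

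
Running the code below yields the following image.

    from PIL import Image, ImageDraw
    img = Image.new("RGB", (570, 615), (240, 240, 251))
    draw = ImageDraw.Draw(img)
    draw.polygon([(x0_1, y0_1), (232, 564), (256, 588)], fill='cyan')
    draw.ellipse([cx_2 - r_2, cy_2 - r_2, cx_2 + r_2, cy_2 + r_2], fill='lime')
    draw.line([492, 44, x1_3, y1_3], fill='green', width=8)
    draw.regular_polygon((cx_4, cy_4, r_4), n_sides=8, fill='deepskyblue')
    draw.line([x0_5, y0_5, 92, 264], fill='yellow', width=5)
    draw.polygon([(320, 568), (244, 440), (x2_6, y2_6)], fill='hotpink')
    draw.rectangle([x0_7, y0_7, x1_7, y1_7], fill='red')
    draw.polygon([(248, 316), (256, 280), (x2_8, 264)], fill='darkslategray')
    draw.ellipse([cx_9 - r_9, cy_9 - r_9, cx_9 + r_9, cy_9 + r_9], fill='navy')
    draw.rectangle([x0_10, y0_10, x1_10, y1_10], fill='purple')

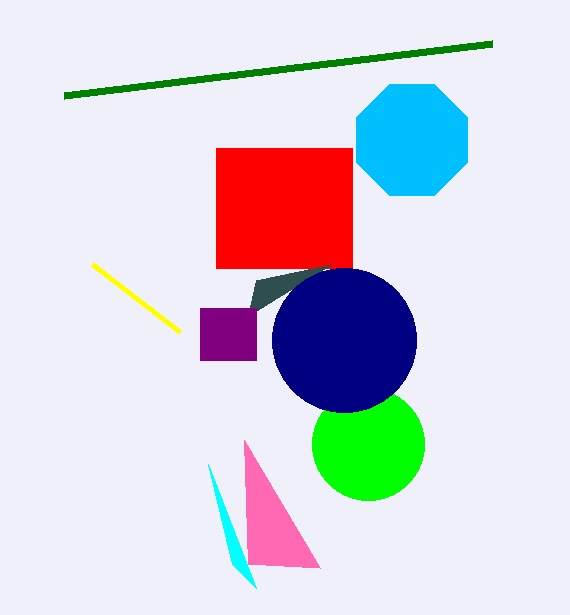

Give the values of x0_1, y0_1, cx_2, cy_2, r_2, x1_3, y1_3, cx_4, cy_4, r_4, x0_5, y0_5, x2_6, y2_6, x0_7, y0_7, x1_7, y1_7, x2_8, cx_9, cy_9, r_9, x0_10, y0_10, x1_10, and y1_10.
x0_1 = 208, y0_1 = 464, cx_2 = 368, cy_2 = 444, r_2 = 56, x1_3 = 64, y1_3 = 96, cx_4 = 412, cy_4 = 140, r_4 = 60, x0_5 = 180, y0_5 = 332, x2_6 = 248, y2_6 = 564, x0_7 = 216, y0_7 = 148, x1_7 = 352, y1_7 = 268, x2_8 = 332, cx_9 = 344, cy_9 = 340, r_9 = 72, x0_10 = 200, y0_10 = 308, x1_10 = 256, y1_10 = 360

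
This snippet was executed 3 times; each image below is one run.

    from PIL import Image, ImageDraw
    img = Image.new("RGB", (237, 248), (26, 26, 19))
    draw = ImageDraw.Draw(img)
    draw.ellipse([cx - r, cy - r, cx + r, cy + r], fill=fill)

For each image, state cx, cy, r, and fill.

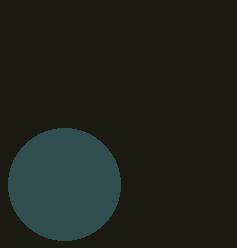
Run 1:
cx = 64; cy = 184; r = 56; fill = 'darkslategray'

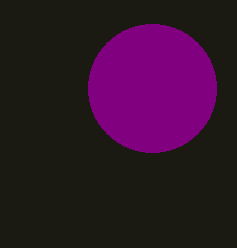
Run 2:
cx = 152, cy = 88, r = 64, fill = 'purple'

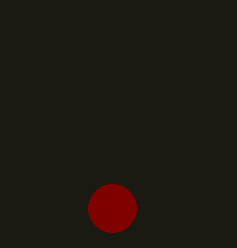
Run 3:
cx = 112
cy = 208
r = 24
fill = 'maroon'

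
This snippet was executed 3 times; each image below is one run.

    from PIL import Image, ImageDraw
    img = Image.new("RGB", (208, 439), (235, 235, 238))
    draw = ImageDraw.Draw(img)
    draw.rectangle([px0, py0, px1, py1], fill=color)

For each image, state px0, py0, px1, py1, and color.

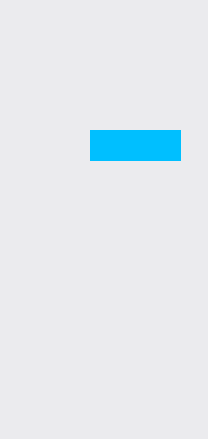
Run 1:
px0 = 90; py0 = 130; px1 = 180; py1 = 160; color = 'deepskyblue'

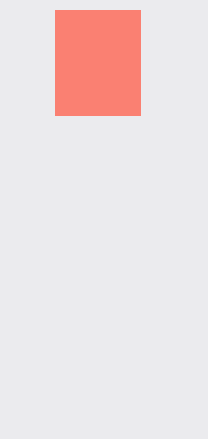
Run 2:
px0 = 55
py0 = 10
px1 = 140
py1 = 115
color = 'salmon'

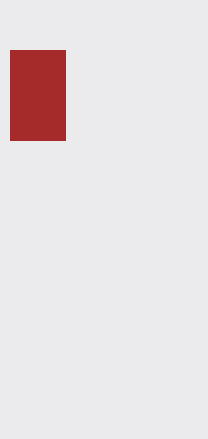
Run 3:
px0 = 10; py0 = 50; px1 = 65; py1 = 140; color = 'brown'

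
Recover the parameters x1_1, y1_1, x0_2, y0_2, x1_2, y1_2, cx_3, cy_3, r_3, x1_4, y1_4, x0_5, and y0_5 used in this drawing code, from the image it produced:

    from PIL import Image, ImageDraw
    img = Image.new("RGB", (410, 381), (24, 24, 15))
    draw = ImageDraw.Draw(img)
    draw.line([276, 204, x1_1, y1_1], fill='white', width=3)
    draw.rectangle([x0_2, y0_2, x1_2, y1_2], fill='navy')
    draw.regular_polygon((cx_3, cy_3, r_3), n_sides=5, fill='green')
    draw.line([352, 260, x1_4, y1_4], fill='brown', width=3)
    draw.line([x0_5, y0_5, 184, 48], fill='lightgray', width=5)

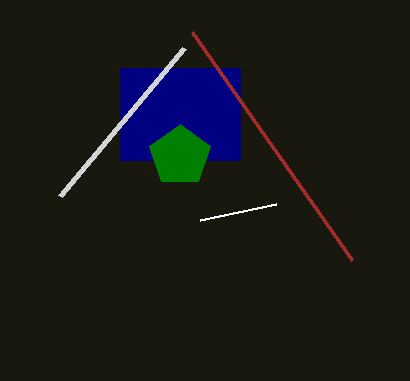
x1_1 = 200, y1_1 = 220, x0_2 = 120, y0_2 = 68, x1_2 = 240, y1_2 = 160, cx_3 = 180, cy_3 = 156, r_3 = 32, x1_4 = 192, y1_4 = 32, x0_5 = 60, y0_5 = 196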